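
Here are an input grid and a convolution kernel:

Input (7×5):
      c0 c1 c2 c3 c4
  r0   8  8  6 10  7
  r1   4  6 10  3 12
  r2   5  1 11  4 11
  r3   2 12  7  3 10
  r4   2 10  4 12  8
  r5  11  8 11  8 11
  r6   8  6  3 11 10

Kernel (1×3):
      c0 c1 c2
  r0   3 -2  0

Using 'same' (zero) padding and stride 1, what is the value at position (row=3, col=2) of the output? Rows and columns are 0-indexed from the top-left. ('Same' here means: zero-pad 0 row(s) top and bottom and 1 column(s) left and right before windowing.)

22

The receptive field on the zero-padded input at this output position is [12 7 3]. Elementwise product with the kernel and sum: 12·3 + 7·-2.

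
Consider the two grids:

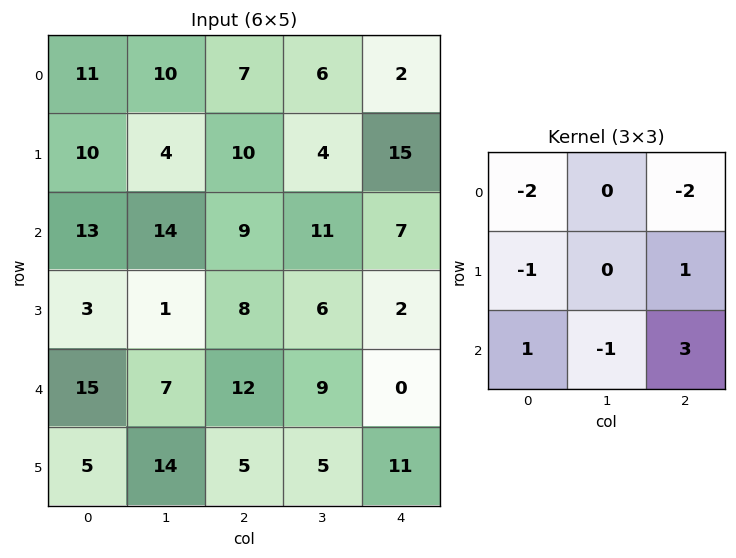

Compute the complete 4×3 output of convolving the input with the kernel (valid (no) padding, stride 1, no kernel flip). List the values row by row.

-10 6 6
-18 -8 -44
5 -23 -35
-19 12 1

Output[0,0]: The receptive field on the input at this output position is [11 10 7 / 10 4 10 / 13 14 9]. Elementwise product with the kernel and sum: 11·-2 + 7·-2 + 10·-1 + 10·1 + 13·1 + 14·-1 + 9·3.
Output[0,1]: The receptive field on the input at this output position is [10 7 6 / 4 10 4 / 14 9 11]. Elementwise product with the kernel and sum: 10·-2 + 6·-2 + 4·-1 + 4·1 + 14·1 + 9·-1 + 11·3.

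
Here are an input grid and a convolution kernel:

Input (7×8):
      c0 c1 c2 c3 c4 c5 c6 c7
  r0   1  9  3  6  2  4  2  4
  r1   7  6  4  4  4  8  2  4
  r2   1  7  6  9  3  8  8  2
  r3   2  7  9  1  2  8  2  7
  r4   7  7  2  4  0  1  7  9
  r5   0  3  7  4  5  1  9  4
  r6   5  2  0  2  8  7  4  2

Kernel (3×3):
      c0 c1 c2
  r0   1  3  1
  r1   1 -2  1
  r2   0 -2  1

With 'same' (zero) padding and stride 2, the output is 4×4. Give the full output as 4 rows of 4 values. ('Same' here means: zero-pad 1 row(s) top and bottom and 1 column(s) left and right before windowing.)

-1 5 6 4
35 9 39 15
9 32 11 3
-5 32 13 33

Output[0,0]: The receptive field on the zero-padded input at this output position is [0 0 0 / 0 1 9 / 0 7 6]. Elementwise product with the kernel and sum: 0·1 + 0·3 + 0·1 + 0·1 + 1·-2 + 9·1 + 7·-2 + 6·1.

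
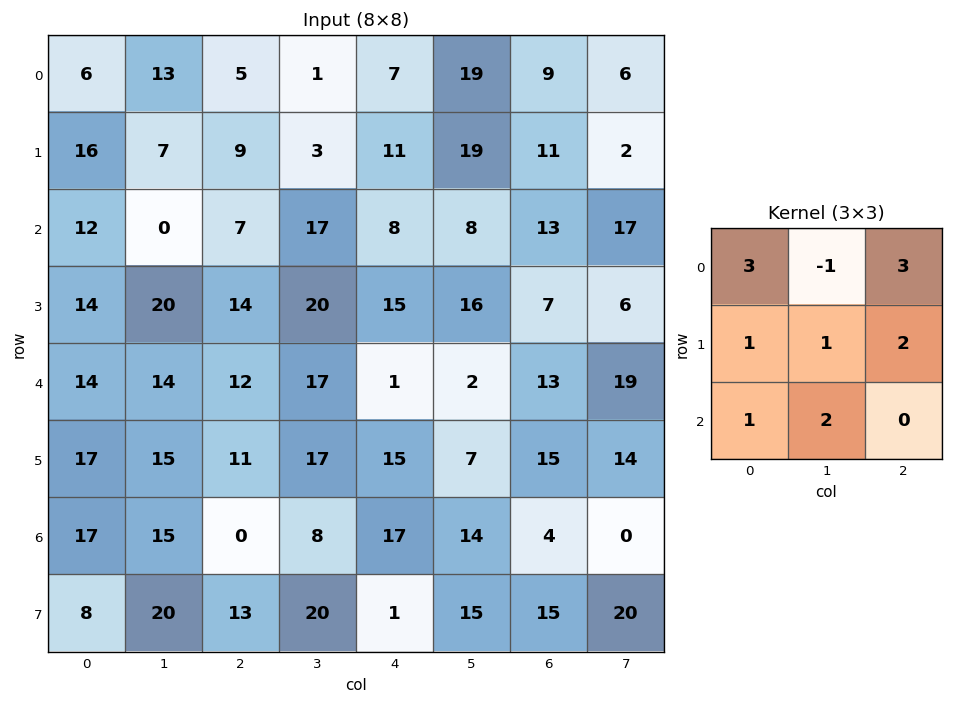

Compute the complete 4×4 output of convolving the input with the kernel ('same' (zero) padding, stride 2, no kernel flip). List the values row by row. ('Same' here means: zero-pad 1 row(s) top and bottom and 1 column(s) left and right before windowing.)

64 45 71 81
45 110 146 137
122 203 162 149
91 162 132 111

Output[0,0]: The receptive field on the zero-padded input at this output position is [0 0 0 / 0 6 13 / 0 16 7]. Elementwise product with the kernel and sum: 0·3 + 0·-1 + 0·3 + 0·1 + 6·1 + 13·2 + 0·1 + 16·2.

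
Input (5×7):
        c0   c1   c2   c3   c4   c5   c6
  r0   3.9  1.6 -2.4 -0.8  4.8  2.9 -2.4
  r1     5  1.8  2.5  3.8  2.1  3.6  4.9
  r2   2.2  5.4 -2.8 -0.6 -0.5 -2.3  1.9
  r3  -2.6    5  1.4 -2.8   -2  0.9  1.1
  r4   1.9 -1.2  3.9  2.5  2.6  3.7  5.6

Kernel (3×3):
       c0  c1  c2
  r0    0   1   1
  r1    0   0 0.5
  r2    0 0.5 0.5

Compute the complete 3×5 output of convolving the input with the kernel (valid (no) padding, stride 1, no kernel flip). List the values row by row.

1.75 -3 4.5 8.1 2.75
6.1 5.3 3.25 4 10.45
4.65 -1.6 0.45 0.8 4.8

Output[0,0]: The receptive field on the input at this output position is [3.9 1.6 -2.4 / 5 1.8 2.5 / 2.2 5.4 -2.8]. Elementwise product with the kernel and sum: 1.6·1 + -2.4·1 + 2.5·0.5 + 5.4·0.5 + -2.8·0.5.
Output[0,1]: The receptive field on the input at this output position is [1.6 -2.4 -0.8 / 1.8 2.5 3.8 / 5.4 -2.8 -0.6]. Elementwise product with the kernel and sum: -2.4·1 + -0.8·1 + 3.8·0.5 + -2.8·0.5 + -0.6·0.5.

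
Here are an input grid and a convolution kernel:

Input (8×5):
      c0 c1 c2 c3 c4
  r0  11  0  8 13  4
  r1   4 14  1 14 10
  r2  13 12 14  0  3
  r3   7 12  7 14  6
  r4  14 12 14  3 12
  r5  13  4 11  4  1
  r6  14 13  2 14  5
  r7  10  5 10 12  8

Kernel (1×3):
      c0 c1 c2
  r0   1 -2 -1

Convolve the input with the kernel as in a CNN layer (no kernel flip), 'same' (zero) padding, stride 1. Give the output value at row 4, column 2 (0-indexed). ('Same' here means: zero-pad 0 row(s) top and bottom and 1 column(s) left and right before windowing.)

-19

The receptive field on the zero-padded input at this output position is [12 14 3]. Elementwise product with the kernel and sum: 12·1 + 14·-2 + 3·-1.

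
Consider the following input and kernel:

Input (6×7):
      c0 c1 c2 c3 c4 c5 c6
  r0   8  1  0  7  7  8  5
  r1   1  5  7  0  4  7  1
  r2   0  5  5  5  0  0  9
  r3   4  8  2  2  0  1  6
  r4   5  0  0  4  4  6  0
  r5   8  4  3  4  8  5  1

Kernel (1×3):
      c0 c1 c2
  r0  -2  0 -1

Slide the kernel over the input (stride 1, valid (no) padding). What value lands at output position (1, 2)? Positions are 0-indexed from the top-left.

-18

The receptive field on the input at this output position is [7 0 4]. Elementwise product with the kernel and sum: 7·-2 + 4·-1.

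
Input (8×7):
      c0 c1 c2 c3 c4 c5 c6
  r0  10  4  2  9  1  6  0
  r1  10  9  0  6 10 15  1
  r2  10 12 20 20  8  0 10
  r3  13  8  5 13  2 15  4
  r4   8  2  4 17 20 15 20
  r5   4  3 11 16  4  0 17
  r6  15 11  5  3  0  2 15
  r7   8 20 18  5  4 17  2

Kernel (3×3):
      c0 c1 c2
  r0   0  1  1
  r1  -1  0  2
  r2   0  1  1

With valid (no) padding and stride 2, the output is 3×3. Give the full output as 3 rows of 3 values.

28 58 8
35 64 51
40 37 82

Output[0,0]: The receptive field on the input at this output position is [10 4 2 / 10 9 0 / 10 12 20]. Elementwise product with the kernel and sum: 4·1 + 2·1 + 10·-1 + 0·2 + 12·1 + 20·1.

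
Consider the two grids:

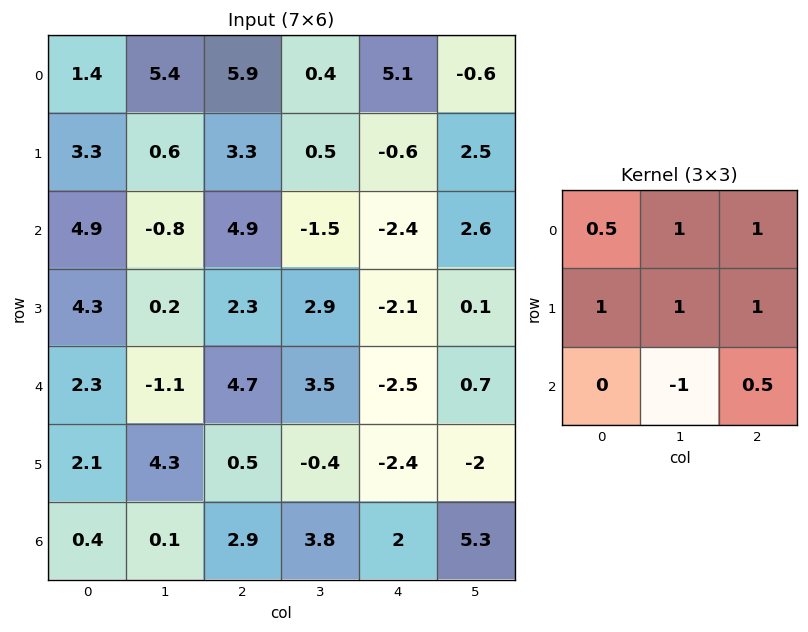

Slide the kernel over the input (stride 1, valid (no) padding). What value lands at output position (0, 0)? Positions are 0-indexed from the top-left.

22.45

The receptive field on the input at this output position is [1.4 5.4 5.9 / 3.3 0.6 3.3 / 4.9 -0.8 4.9]. Elementwise product with the kernel and sum: 1.4·0.5 + 5.4·1 + 5.9·1 + 3.3·1 + 0.6·1 + 3.3·1 + -0.8·-1 + 4.9·0.5.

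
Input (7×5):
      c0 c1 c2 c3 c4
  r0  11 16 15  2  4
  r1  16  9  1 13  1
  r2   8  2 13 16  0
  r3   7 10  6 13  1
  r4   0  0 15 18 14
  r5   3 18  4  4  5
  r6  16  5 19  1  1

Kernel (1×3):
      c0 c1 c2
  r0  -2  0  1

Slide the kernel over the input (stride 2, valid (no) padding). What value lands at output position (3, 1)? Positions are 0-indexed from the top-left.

The receptive field on the input at this output position is [19 1 1]. Elementwise product with the kernel and sum: 19·-2 + 1·1.

-37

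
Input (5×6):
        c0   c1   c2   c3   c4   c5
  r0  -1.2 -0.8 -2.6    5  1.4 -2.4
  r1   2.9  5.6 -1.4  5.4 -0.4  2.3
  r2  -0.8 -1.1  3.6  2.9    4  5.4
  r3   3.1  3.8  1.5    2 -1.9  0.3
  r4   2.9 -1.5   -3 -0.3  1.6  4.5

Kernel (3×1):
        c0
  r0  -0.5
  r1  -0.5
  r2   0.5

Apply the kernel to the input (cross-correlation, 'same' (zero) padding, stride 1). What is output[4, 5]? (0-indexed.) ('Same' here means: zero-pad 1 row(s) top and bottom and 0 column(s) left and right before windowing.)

-2.4

The receptive field on the zero-padded input at this output position is [0.3 / 4.5 / 0]. Elementwise product with the kernel and sum: 0.3·-0.5 + 4.5·-0.5 + 0·0.5.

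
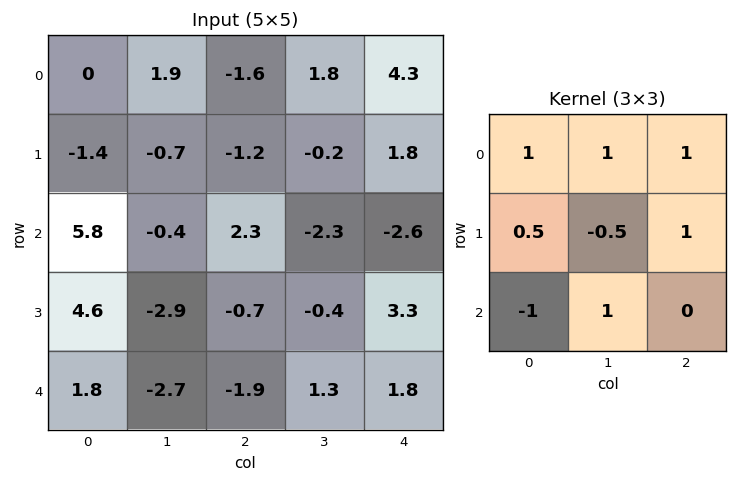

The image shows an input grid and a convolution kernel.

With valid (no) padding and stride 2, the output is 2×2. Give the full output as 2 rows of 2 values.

Output[0,0]: The receptive field on the input at this output position is [0 1.9 -1.6 / -1.4 -0.7 -1.2 / 5.8 -0.4 2.3]. Elementwise product with the kernel and sum: 0·1 + 1.9·1 + -1.6·1 + -1.4·0.5 + -0.7·-0.5 + -1.2·1 + 5.8·-1 + -0.4·1.
Output[0,1]: The receptive field on the input at this output position is [-1.6 1.8 4.3 / -1.2 -0.2 1.8 / 2.3 -2.3 -2.6]. Elementwise product with the kernel and sum: -1.6·1 + 1.8·1 + 4.3·1 + -1.2·0.5 + -0.2·-0.5 + 1.8·1 + 2.3·-1 + -2.3·1.

-7.45 1.2
6.25 3.75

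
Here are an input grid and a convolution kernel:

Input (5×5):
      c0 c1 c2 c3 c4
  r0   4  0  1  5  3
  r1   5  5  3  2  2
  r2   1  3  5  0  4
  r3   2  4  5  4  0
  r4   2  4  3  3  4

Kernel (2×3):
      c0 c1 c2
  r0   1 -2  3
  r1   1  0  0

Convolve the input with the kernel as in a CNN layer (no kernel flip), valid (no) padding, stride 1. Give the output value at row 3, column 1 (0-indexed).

10

The receptive field on the input at this output position is [4 5 4 / 4 3 3]. Elementwise product with the kernel and sum: 4·1 + 5·-2 + 4·3 + 4·1.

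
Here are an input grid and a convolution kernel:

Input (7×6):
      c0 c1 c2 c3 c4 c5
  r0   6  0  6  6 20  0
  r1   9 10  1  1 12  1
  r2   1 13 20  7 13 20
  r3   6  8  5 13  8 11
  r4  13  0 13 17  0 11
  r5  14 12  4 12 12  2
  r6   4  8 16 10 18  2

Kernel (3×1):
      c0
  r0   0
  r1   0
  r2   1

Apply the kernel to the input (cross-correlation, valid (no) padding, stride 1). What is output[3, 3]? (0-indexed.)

The receptive field on the input at this output position is [13 / 17 / 12]. Elementwise product with the kernel and sum: 12·1.

12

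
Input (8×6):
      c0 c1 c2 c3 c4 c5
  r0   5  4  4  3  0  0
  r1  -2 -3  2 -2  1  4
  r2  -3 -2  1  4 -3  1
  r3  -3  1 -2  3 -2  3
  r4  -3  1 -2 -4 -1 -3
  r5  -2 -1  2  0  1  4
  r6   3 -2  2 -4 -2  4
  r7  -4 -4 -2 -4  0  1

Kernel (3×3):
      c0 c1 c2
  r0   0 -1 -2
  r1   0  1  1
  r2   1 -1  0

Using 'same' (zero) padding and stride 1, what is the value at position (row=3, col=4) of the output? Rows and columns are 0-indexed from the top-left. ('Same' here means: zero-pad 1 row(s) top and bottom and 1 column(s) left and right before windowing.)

-1

The receptive field on the zero-padded input at this output position is [4 -3 1 / 3 -2 3 / -4 -1 -3]. Elementwise product with the kernel and sum: -3·-1 + 1·-2 + -2·1 + 3·1 + -4·1 + -1·-1.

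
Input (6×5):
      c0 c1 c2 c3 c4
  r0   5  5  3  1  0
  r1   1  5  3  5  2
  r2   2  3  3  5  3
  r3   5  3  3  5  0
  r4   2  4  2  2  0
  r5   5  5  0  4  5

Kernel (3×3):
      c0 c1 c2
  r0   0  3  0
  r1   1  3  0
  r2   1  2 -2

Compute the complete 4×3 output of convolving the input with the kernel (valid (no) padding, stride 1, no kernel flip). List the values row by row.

33 22 28
31 20 46
29 25 39
38 16 21

Output[0,0]: The receptive field on the input at this output position is [5 5 3 / 1 5 3 / 2 3 3]. Elementwise product with the kernel and sum: 5·3 + 1·1 + 5·3 + 2·1 + 3·2 + 3·-2.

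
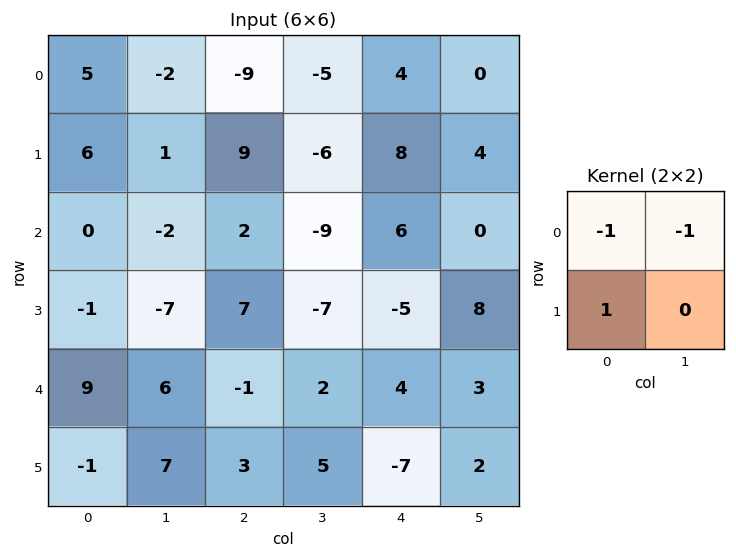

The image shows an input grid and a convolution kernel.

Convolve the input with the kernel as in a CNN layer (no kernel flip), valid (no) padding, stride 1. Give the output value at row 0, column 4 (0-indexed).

4

The receptive field on the input at this output position is [4 0 / 8 4]. Elementwise product with the kernel and sum: 4·-1 + 0·-1 + 8·1.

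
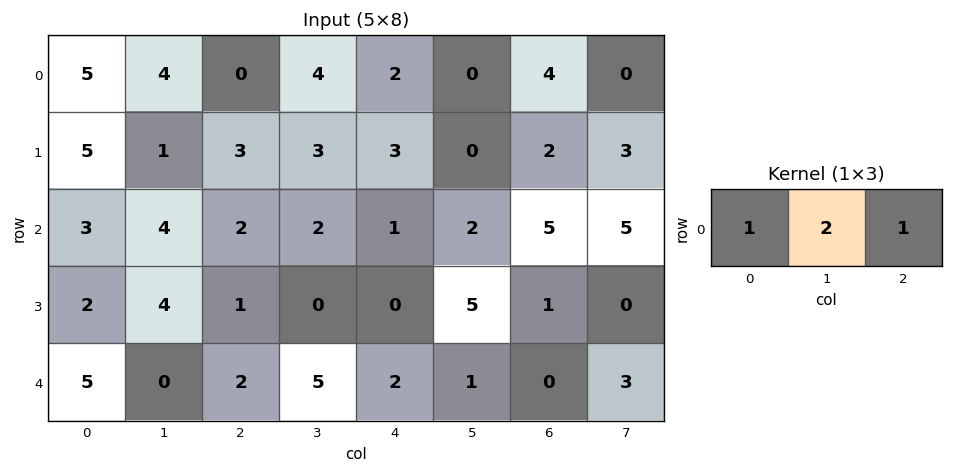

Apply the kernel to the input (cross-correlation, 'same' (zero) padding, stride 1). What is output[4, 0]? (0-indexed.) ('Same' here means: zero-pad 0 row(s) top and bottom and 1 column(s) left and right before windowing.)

10

The receptive field on the zero-padded input at this output position is [0 5 0]. Elementwise product with the kernel and sum: 0·1 + 5·2 + 0·1.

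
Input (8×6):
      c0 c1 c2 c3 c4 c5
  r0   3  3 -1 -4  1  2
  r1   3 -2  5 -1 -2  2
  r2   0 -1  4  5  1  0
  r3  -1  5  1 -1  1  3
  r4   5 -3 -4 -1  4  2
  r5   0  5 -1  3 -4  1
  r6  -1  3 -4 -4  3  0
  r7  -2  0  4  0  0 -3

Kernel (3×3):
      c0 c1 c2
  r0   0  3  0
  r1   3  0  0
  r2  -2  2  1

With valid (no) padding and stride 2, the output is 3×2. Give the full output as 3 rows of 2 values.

Output[0,0]: The receptive field on the input at this output position is [3 3 -1 / 3 -2 5 / 0 -1 4]. Elementwise product with the kernel and sum: 3·3 + 3·3 + 0·-2 + -1·2 + 4·1.
Output[0,1]: The receptive field on the input at this output position is [-1 -4 1 / 5 -1 -2 / 4 5 1]. Elementwise product with the kernel and sum: -4·3 + 5·3 + 4·-2 + 5·2 + 1·1.

20 6
-26 28
-5 -3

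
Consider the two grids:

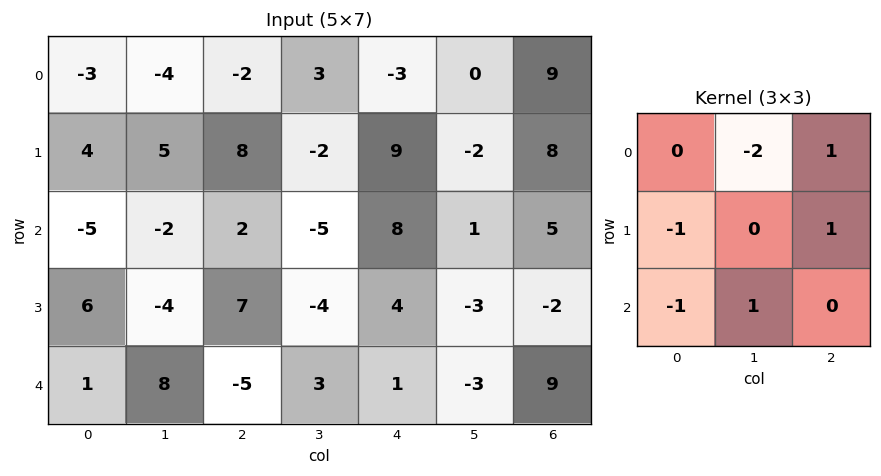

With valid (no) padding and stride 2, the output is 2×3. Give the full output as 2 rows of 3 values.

13 -15 1
14 23 -7

Output[0,0]: The receptive field on the input at this output position is [-3 -4 -2 / 4 5 8 / -5 -2 2]. Elementwise product with the kernel and sum: -4·-2 + -2·1 + 4·-1 + 8·1 + -5·-1 + -2·1.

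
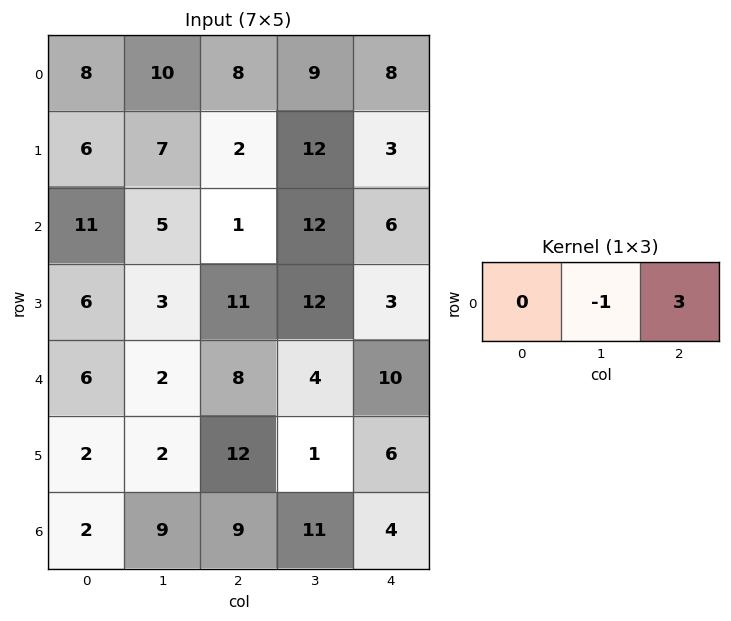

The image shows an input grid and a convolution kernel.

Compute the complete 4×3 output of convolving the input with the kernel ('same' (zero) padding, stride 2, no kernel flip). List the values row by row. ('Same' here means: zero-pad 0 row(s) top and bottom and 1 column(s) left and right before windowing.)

Output[0,0]: The receptive field on the zero-padded input at this output position is [0 8 10]. Elementwise product with the kernel and sum: 8·-1 + 10·3.
Output[0,1]: The receptive field on the zero-padded input at this output position is [10 8 9]. Elementwise product with the kernel and sum: 8·-1 + 9·3.

22 19 -8
4 35 -6
0 4 -10
25 24 -4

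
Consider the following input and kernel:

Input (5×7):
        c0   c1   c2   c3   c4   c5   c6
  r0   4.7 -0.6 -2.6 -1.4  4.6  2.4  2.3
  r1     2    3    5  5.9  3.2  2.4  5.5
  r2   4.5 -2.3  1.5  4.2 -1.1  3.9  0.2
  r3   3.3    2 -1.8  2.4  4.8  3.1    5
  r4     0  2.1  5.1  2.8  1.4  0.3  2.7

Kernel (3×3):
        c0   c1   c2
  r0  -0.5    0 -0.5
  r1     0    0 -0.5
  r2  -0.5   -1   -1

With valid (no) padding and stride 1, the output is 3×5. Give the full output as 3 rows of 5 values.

Output[0,0]: The receptive field on the input at this output position is [4.7 -0.6 -2.6 / 2 3 5 / 4.5 -2.3 1.5]. Elementwise product with the kernel and sum: 4.7·-0.5 + -2.6·-0.5 + 5·-0.5 + 4.5·-0.5 + -2.3·-1 + 1.5·-1.

-5 -6.5 -6.45 -6.6 -9.75
-6.1 -8.15 -9.85 -15.2 -14.95
-9.3 -11.1 -9.35 -8.7 -5.75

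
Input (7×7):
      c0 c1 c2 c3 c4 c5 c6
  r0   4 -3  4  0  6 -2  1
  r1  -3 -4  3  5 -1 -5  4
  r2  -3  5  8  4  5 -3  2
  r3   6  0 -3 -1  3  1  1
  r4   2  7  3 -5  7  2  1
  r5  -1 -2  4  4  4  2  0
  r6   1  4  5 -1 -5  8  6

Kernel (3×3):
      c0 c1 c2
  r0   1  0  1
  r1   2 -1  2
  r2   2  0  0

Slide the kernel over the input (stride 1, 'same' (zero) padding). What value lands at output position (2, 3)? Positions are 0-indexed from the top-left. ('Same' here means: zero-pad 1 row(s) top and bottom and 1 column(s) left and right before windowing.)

The receptive field on the zero-padded input at this output position is [3 5 -1 / 8 4 5 / -3 -1 3]. Elementwise product with the kernel and sum: 3·1 + -1·1 + 8·2 + 4·-1 + 5·2 + -3·2.

18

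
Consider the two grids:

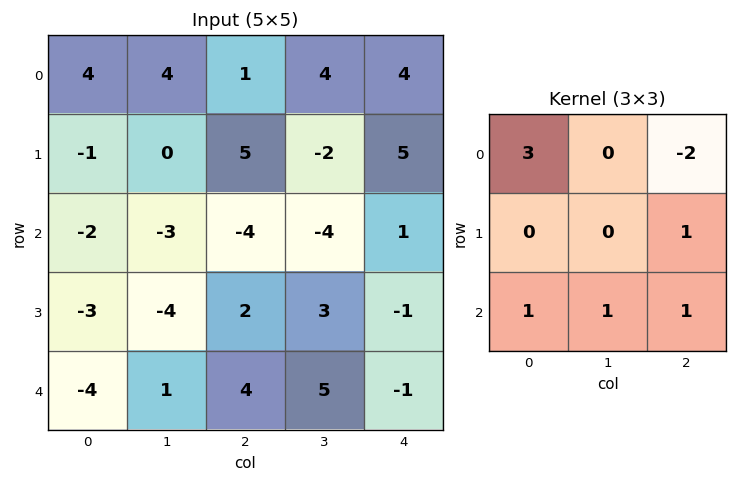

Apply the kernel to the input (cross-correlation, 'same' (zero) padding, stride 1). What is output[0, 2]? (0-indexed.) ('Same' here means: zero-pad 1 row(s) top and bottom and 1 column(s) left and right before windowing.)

The receptive field on the zero-padded input at this output position is [0 0 0 / 4 1 4 / 0 5 -2]. Elementwise product with the kernel and sum: 0·3 + 0·-2 + 4·1 + 0·1 + 5·1 + -2·1.

7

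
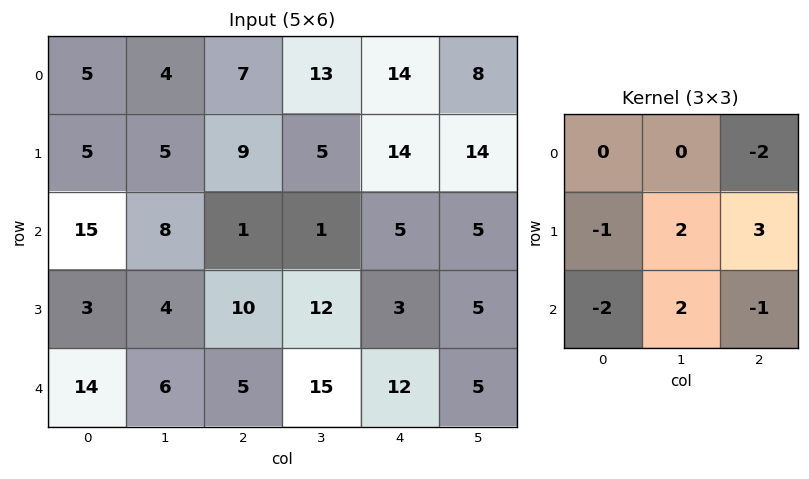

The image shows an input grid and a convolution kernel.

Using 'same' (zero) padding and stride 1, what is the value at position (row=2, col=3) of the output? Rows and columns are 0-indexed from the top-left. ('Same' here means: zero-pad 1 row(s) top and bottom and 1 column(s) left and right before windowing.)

The receptive field on the zero-padded input at this output position is [9 5 14 / 1 1 5 / 10 12 3]. Elementwise product with the kernel and sum: 14·-2 + 1·-1 + 1·2 + 5·3 + 10·-2 + 12·2 + 3·-1.

-11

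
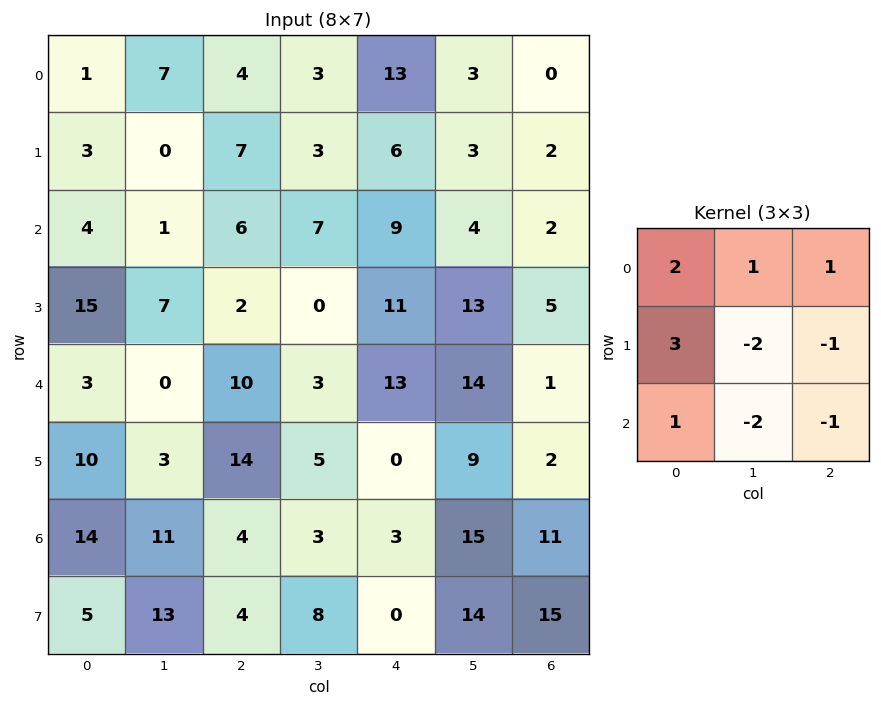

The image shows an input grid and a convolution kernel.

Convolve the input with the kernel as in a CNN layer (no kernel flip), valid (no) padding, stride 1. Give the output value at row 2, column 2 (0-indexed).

The receptive field on the input at this output position is [6 7 9 / 2 0 11 / 10 3 13]. Elementwise product with the kernel and sum: 6·2 + 7·1 + 9·1 + 2·3 + 0·-2 + 11·-1 + 10·1 + 3·-2 + 13·-1.

14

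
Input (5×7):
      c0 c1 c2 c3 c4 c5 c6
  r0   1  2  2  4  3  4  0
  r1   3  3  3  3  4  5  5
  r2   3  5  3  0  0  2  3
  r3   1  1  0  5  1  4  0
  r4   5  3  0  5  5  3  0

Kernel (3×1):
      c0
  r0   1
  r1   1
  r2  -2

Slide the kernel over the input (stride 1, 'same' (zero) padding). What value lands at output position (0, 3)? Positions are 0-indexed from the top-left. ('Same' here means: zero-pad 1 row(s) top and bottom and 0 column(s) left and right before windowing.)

The receptive field on the zero-padded input at this output position is [0 / 4 / 3]. Elementwise product with the kernel and sum: 0·1 + 4·1 + 3·-2.

-2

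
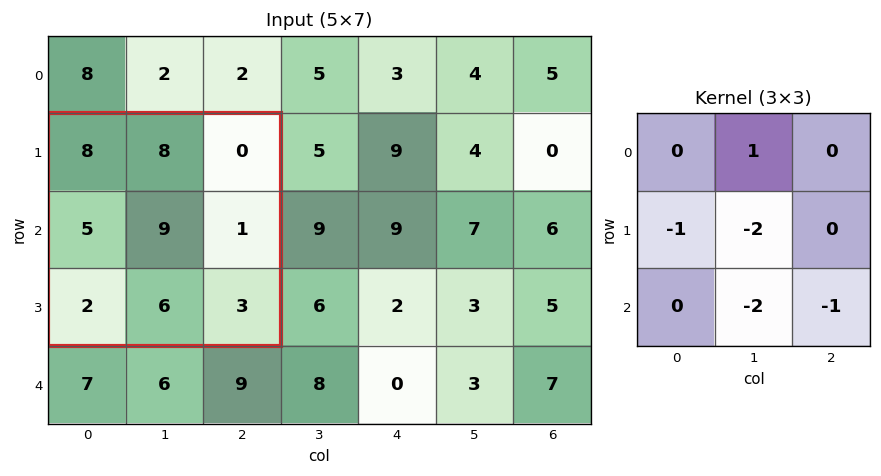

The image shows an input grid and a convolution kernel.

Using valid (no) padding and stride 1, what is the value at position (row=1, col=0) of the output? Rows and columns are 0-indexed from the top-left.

The receptive field on the input at this output position is [8 8 0 / 5 9 1 / 2 6 3]. Elementwise product with the kernel and sum: 8·1 + 5·-1 + 9·-2 + 6·-2 + 3·-1.

-30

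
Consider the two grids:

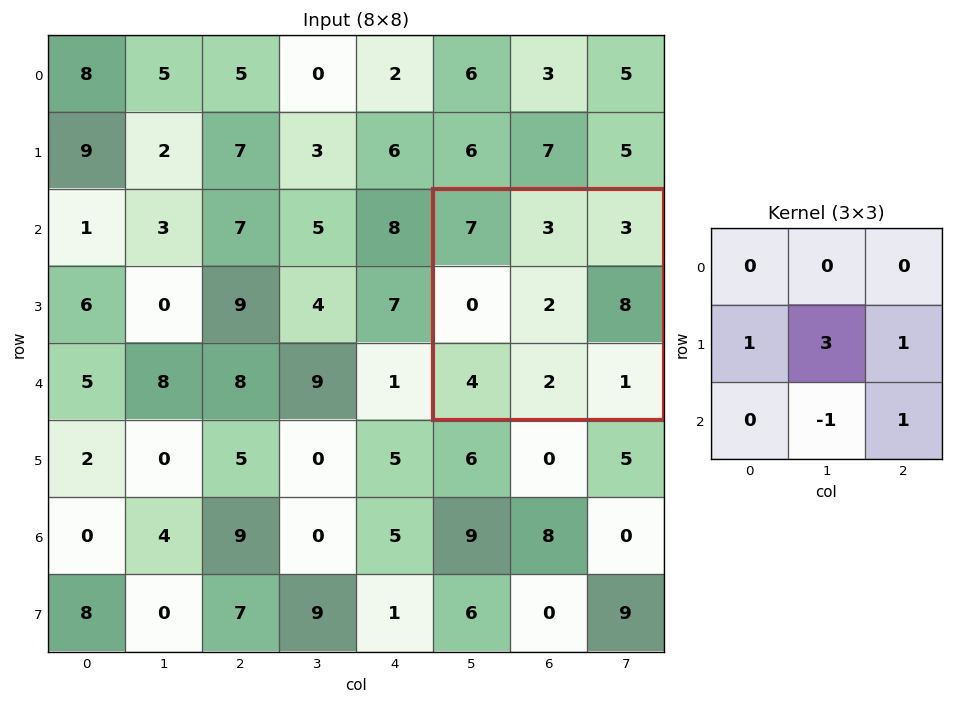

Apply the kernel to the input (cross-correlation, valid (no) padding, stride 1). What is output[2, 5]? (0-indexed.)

13

The receptive field on the input at this output position is [7 3 3 / 0 2 8 / 4 2 1]. Elementwise product with the kernel and sum: 0·1 + 2·3 + 8·1 + 2·-1 + 1·1.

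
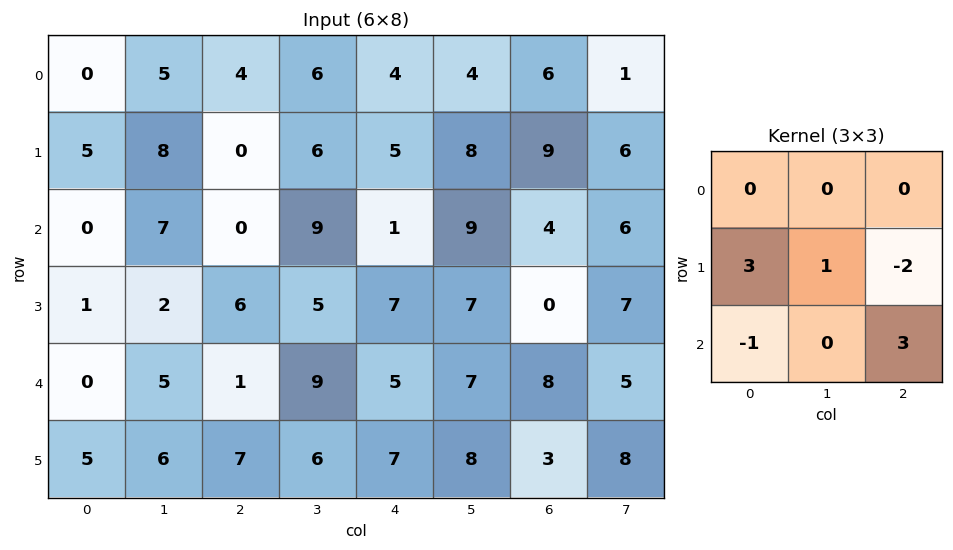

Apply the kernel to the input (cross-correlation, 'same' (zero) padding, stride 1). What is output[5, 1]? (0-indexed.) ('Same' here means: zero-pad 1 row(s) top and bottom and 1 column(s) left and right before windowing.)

7

The receptive field on the zero-padded input at this output position is [0 5 1 / 5 6 7 / 0 0 0]. Elementwise product with the kernel and sum: 5·3 + 6·1 + 7·-2 + 0·-1 + 0·3.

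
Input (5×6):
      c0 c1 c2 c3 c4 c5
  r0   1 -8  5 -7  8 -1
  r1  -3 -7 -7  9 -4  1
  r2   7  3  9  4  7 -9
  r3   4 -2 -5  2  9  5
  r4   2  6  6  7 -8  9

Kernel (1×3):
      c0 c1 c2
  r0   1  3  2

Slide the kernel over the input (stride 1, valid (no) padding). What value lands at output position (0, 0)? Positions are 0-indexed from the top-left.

-13

The receptive field on the input at this output position is [1 -8 5]. Elementwise product with the kernel and sum: 1·1 + -8·3 + 5·2.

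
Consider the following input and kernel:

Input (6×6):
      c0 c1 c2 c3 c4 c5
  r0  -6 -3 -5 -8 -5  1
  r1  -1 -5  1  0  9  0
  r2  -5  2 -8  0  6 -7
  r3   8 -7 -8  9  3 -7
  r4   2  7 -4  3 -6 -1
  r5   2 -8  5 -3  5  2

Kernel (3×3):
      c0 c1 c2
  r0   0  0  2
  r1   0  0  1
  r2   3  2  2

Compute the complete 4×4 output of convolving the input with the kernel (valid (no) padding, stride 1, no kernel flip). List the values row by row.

-36 -26 -13 0
-12 -19 24 12
-12 28 -3 -26
-20 1 19 -10

Output[0,0]: The receptive field on the input at this output position is [-6 -3 -5 / -1 -5 1 / -5 2 -8]. Elementwise product with the kernel and sum: -5·2 + 1·1 + -5·3 + 2·2 + -8·2.
Output[0,1]: The receptive field on the input at this output position is [-3 -5 -8 / -5 1 0 / 2 -8 0]. Elementwise product with the kernel and sum: -8·2 + 0·1 + 2·3 + -8·2 + 0·2.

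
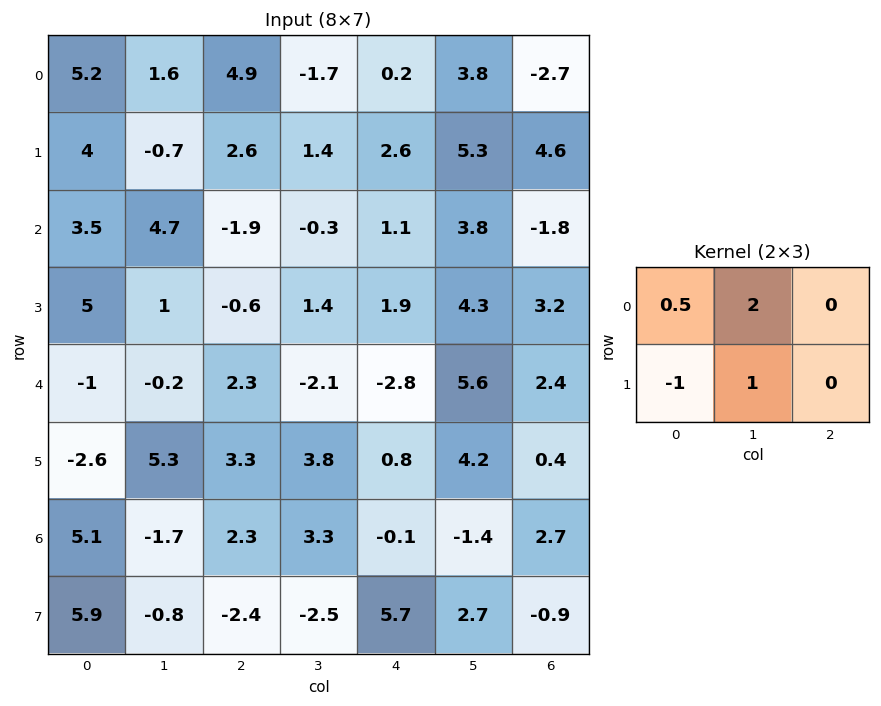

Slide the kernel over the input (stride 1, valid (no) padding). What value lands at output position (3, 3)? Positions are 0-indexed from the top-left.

The receptive field on the input at this output position is [1.4 1.9 4.3 / -2.1 -2.8 5.6]. Elementwise product with the kernel and sum: 1.4·0.5 + 1.9·2 + -2.1·-1 + -2.8·1.

3.8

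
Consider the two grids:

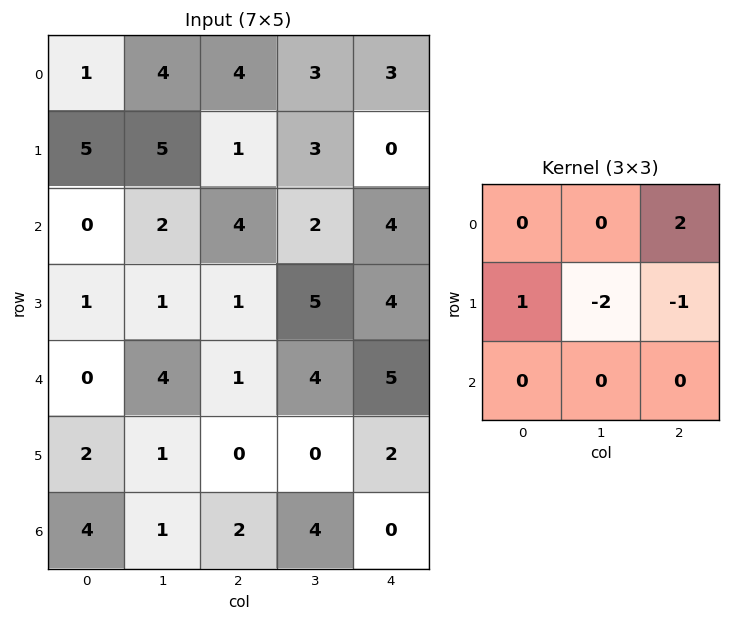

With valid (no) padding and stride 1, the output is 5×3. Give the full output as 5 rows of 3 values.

2 6 1
-6 -2 -4
6 -2 -5
-7 8 -4
2 9 8

Output[0,0]: The receptive field on the input at this output position is [1 4 4 / 5 5 1 / 0 2 4]. Elementwise product with the kernel and sum: 4·2 + 5·1 + 5·-2 + 1·-1.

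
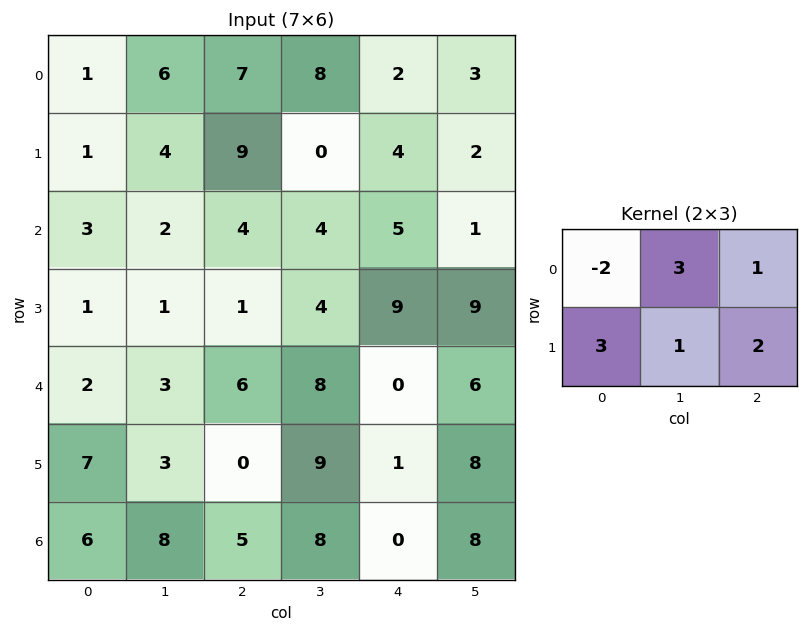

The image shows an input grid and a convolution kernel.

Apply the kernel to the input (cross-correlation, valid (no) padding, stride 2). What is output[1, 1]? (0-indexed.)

The receptive field on the input at this output position is [4 4 5 / 1 4 9]. Elementwise product with the kernel and sum: 4·-2 + 4·3 + 5·1 + 1·3 + 4·1 + 9·2.

34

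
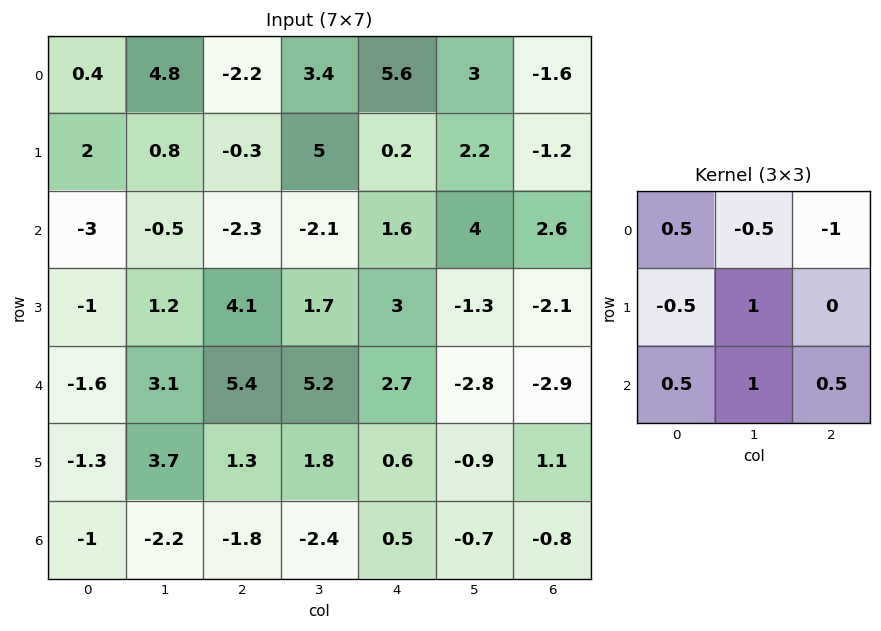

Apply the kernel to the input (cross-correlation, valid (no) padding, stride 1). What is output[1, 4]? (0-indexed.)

The receptive field on the input at this output position is [0.2 2.2 -1.2 / 1.6 4 2.6 / 3 -1.3 -2.1]. Elementwise product with the kernel and sum: 0.2·0.5 + 2.2·-0.5 + -1.2·-1 + 1.6·-0.5 + 4·1 + 3·0.5 + -1.3·1 + -2.1·0.5.

2.55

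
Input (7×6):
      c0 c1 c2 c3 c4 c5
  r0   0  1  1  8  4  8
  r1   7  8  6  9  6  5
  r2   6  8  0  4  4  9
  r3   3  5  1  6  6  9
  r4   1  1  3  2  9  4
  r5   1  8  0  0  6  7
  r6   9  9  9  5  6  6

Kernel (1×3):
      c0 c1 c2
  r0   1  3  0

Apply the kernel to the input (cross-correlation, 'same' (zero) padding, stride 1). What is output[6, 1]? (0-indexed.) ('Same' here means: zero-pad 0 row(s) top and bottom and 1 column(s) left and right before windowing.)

36

The receptive field on the zero-padded input at this output position is [9 9 9]. Elementwise product with the kernel and sum: 9·1 + 9·3.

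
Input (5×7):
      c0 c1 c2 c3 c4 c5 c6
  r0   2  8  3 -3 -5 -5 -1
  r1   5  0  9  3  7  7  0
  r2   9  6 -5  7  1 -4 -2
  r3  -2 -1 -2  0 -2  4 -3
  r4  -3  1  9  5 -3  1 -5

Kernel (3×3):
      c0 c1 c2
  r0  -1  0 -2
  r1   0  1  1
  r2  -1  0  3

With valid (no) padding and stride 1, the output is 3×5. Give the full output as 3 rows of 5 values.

-23 25 25 8 7
-26 -3 -19 -8 -20
28 -8 -17 1 -8

Output[0,0]: The receptive field on the input at this output position is [2 8 3 / 5 0 9 / 9 6 -5]. Elementwise product with the kernel and sum: 2·-1 + 3·-2 + 0·1 + 9·1 + 9·-1 + -5·3.
Output[0,1]: The receptive field on the input at this output position is [8 3 -3 / 0 9 3 / 6 -5 7]. Elementwise product with the kernel and sum: 8·-1 + -3·-2 + 9·1 + 3·1 + 6·-1 + 7·3.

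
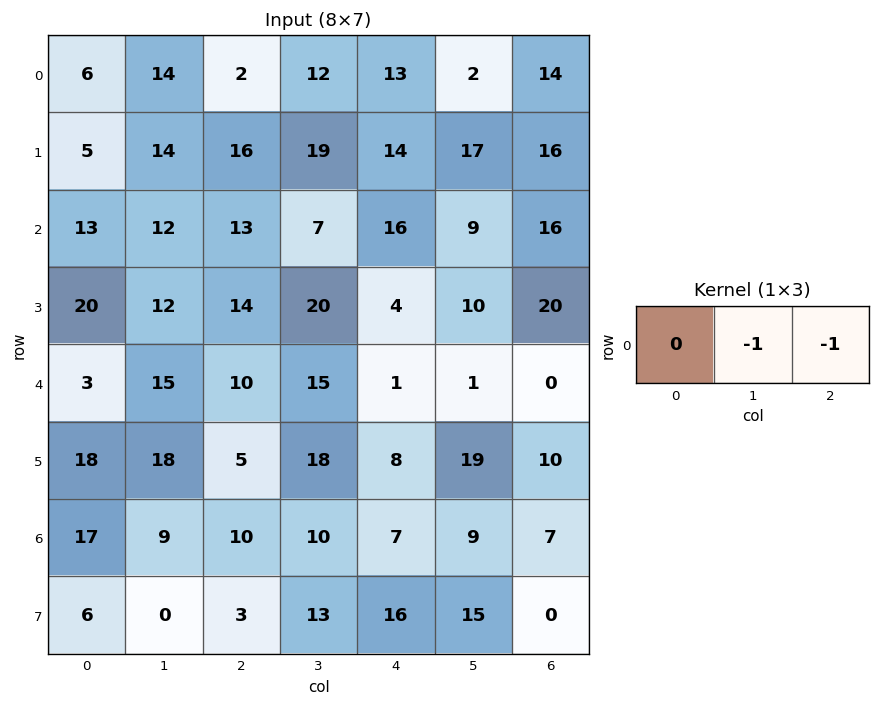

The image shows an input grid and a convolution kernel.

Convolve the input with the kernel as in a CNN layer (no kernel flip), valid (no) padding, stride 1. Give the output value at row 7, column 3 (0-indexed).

-31

The receptive field on the input at this output position is [13 16 15]. Elementwise product with the kernel and sum: 16·-1 + 15·-1.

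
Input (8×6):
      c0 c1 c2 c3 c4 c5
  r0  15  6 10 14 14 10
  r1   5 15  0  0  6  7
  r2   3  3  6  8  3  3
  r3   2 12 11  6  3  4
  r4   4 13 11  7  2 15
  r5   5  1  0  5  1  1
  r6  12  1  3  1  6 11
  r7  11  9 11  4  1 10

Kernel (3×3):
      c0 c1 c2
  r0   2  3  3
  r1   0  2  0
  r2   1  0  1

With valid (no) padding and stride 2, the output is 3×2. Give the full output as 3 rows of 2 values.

Output[0,0]: The receptive field on the input at this output position is [15 6 10 / 5 15 0 / 3 3 6]. Elementwise product with the kernel and sum: 15·2 + 6·3 + 10·3 + 15·2 + 3·1 + 6·1.
Output[0,1]: The receptive field on the input at this output position is [10 14 14 / 0 0 6 / 6 8 3]. Elementwise product with the kernel and sum: 10·2 + 14·3 + 14·3 + 0·2 + 6·1 + 3·1.

117 113
72 70
97 68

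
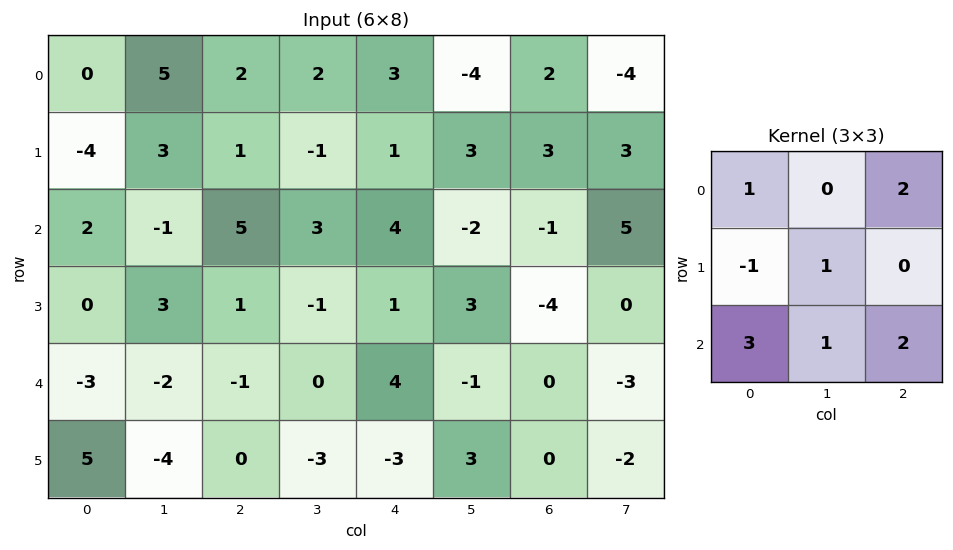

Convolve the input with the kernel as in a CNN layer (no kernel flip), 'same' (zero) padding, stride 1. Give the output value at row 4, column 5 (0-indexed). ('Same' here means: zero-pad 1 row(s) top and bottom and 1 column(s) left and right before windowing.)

The receptive field on the zero-padded input at this output position is [1 3 -4 / 4 -1 0 / -3 3 0]. Elementwise product with the kernel and sum: 1·1 + -4·2 + 4·-1 + -1·1 + -3·3 + 3·1 + 0·2.

-18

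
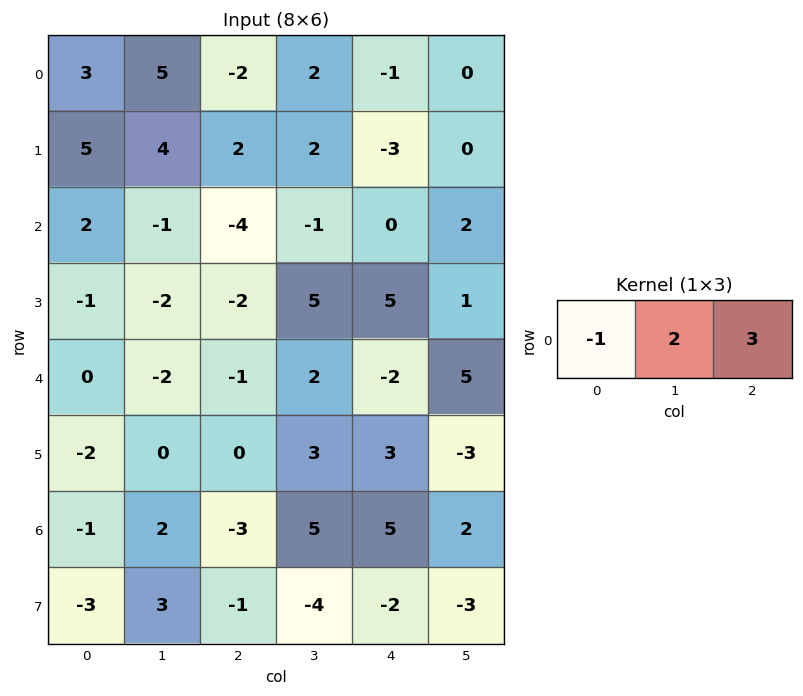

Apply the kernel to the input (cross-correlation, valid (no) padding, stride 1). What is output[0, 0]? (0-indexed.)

The receptive field on the input at this output position is [3 5 -2]. Elementwise product with the kernel and sum: 3·-1 + 5·2 + -2·3.

1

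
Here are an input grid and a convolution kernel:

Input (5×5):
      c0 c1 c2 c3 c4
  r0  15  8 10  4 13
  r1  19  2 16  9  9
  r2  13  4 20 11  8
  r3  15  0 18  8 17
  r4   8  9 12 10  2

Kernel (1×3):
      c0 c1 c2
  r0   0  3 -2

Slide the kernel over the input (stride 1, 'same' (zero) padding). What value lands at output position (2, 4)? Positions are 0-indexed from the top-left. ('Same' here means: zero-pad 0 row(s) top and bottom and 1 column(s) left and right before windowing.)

The receptive field on the zero-padded input at this output position is [11 8 0]. Elementwise product with the kernel and sum: 8·3 + 0·-2.

24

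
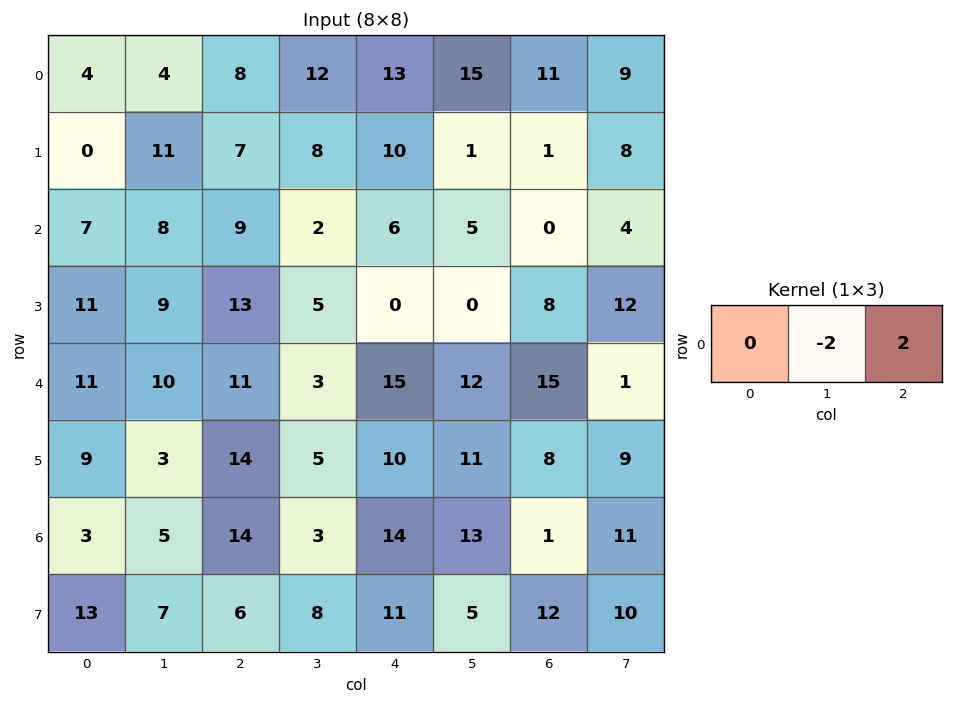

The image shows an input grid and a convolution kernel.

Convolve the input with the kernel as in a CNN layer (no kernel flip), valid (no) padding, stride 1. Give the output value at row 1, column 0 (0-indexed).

The receptive field on the input at this output position is [0 11 7]. Elementwise product with the kernel and sum: 11·-2 + 7·2.

-8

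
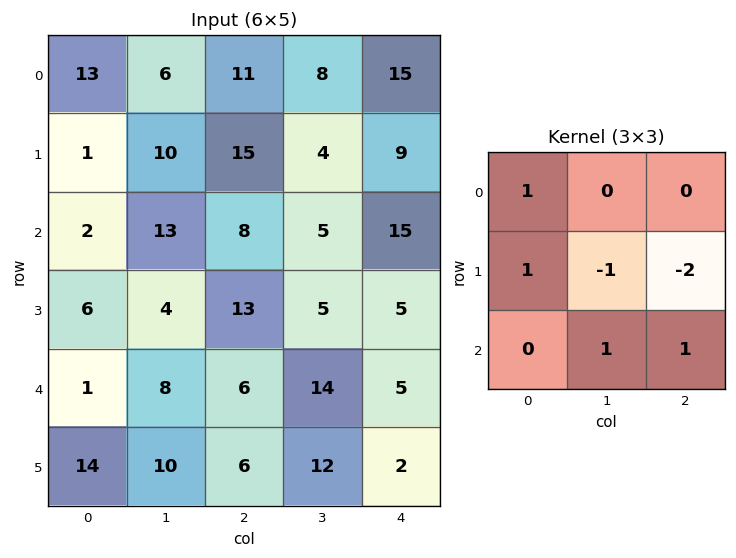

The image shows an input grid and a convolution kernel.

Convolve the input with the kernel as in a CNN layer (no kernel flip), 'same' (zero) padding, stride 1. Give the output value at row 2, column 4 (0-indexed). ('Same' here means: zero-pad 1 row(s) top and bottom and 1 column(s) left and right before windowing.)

-1

The receptive field on the zero-padded input at this output position is [4 9 0 / 5 15 0 / 5 5 0]. Elementwise product with the kernel and sum: 4·1 + 5·1 + 15·-1 + 0·-2 + 5·1 + 0·1.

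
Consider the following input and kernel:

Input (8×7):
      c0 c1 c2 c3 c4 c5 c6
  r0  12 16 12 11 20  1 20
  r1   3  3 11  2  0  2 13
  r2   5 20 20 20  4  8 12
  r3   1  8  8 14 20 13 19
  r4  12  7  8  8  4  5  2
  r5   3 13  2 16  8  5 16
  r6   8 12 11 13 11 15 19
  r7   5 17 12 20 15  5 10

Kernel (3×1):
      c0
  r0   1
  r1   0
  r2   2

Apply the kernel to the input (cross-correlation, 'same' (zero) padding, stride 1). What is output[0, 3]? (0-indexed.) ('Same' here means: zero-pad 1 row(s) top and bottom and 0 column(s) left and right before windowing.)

4

The receptive field on the zero-padded input at this output position is [0 / 11 / 2]. Elementwise product with the kernel and sum: 0·1 + 2·2.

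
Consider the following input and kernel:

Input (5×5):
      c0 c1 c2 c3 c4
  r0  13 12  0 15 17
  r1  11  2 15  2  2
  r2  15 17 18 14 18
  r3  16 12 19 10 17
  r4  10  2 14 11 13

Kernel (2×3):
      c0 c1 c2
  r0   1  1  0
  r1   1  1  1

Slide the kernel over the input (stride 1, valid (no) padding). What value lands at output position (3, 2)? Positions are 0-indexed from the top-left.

The receptive field on the input at this output position is [19 10 17 / 14 11 13]. Elementwise product with the kernel and sum: 19·1 + 10·1 + 14·1 + 11·1 + 13·1.

67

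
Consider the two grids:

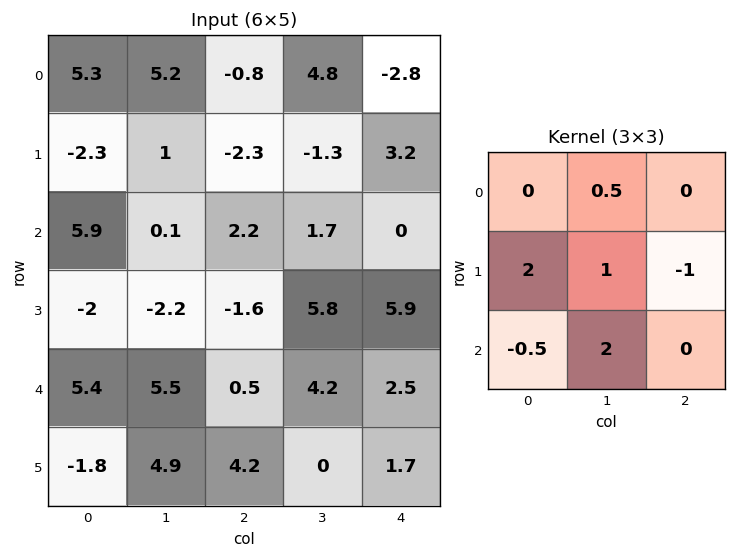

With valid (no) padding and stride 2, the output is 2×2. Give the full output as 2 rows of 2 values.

-1.45 -4.4
3.75 5.7

Output[0,0]: The receptive field on the input at this output position is [5.3 5.2 -0.8 / -2.3 1 -2.3 / 5.9 0.1 2.2]. Elementwise product with the kernel and sum: 5.2·0.5 + -2.3·2 + 1·1 + -2.3·-1 + 5.9·-0.5 + 0.1·2.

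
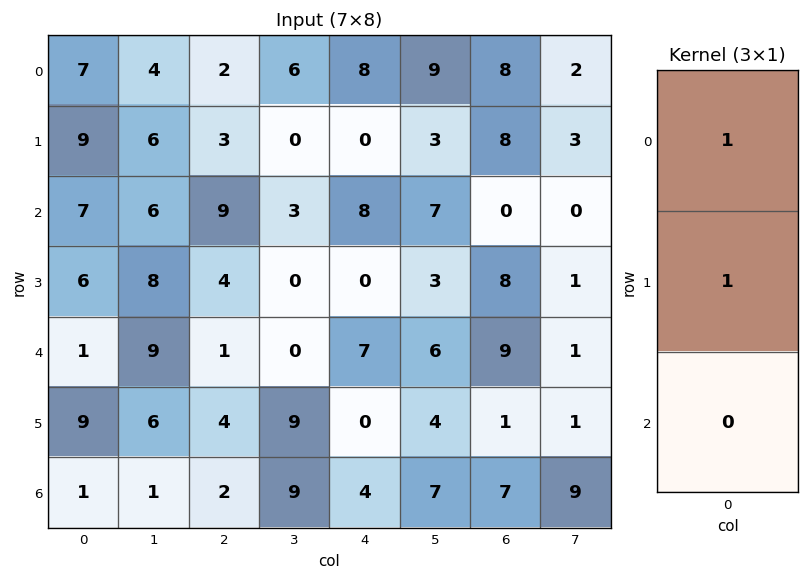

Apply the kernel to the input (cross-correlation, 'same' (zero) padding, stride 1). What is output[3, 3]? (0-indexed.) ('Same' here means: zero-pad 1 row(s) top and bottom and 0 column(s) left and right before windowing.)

The receptive field on the zero-padded input at this output position is [3 / 0 / 0]. Elementwise product with the kernel and sum: 3·1 + 0·1.

3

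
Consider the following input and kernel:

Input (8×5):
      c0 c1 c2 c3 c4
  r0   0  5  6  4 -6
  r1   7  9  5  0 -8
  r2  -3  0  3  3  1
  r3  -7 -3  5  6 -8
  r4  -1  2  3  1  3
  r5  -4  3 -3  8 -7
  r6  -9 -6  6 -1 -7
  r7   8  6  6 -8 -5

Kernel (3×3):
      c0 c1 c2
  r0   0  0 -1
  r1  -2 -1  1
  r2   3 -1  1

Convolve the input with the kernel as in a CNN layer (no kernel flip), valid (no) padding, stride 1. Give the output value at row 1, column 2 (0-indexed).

The receptive field on the input at this output position is [5 0 -8 / 3 3 1 / 5 6 -8]. Elementwise product with the kernel and sum: -8·-1 + 3·-2 + 3·-1 + 1·1 + 5·3 + 6·-1 + -8·1.

1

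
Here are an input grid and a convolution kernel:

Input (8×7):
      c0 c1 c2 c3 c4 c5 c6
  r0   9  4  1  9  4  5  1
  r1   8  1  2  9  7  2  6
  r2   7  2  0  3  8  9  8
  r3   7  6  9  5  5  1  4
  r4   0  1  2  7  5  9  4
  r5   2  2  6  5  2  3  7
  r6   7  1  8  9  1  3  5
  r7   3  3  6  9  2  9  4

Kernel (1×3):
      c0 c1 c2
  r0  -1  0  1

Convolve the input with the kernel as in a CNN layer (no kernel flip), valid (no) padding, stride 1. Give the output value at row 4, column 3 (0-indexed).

2

The receptive field on the input at this output position is [7 5 9]. Elementwise product with the kernel and sum: 7·-1 + 9·1.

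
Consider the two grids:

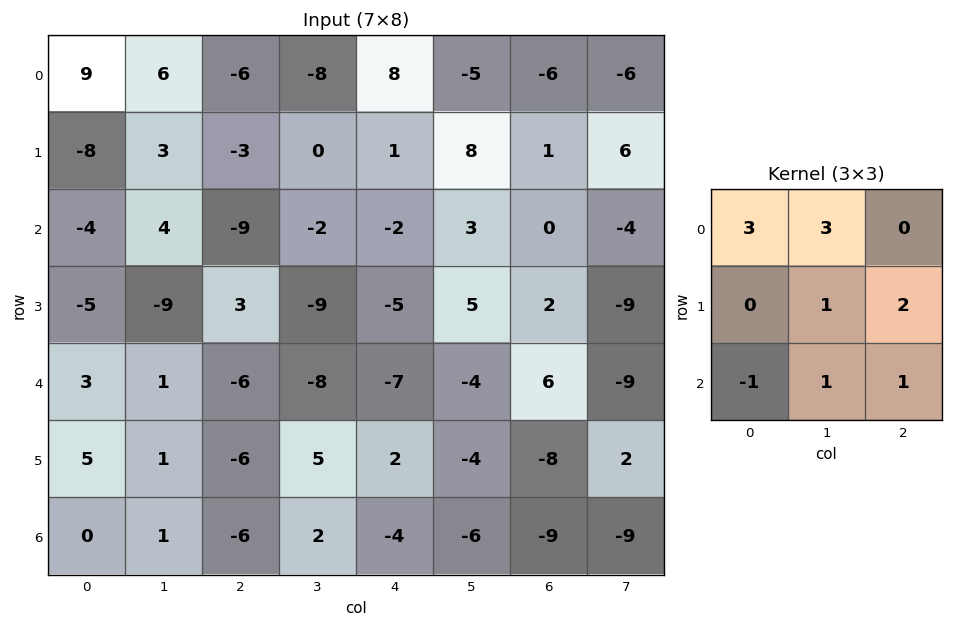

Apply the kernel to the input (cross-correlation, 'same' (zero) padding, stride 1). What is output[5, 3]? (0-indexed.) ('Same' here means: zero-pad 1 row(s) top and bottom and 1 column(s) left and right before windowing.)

The receptive field on the zero-padded input at this output position is [-6 -8 -7 / -6 5 2 / -6 2 -4]. Elementwise product with the kernel and sum: -6·3 + -8·3 + 5·1 + 2·2 + -6·-1 + 2·1 + -4·1.

-29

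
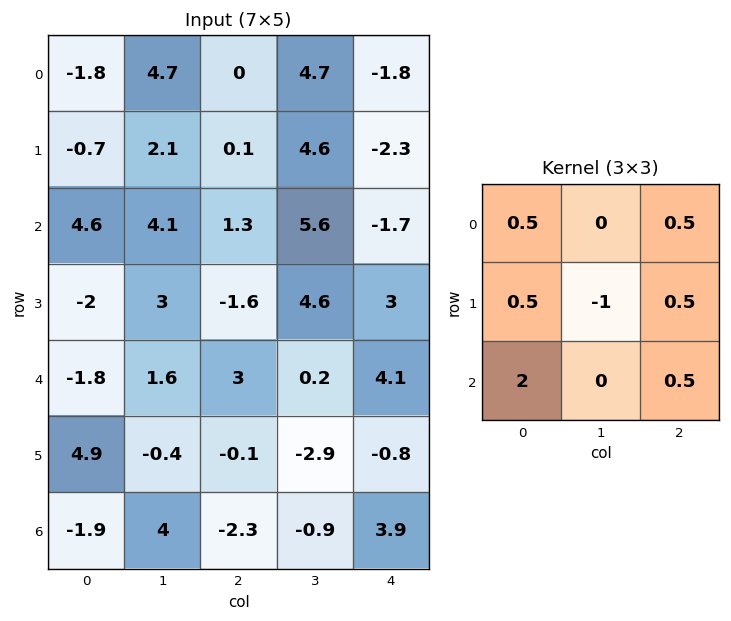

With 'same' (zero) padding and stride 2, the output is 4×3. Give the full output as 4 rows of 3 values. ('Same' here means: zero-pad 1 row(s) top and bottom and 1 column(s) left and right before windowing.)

5.2 11.2 13.35
0 15.2 16
3.9 -0.55 -7.5
3.7 2.2 -5.8

Output[0,0]: The receptive field on the zero-padded input at this output position is [0 0 0 / 0 -1.8 4.7 / 0 -0.7 2.1]. Elementwise product with the kernel and sum: 0·0.5 + 0·0.5 + 0·0.5 + -1.8·-1 + 4.7·0.5 + 0·2 + 2.1·0.5.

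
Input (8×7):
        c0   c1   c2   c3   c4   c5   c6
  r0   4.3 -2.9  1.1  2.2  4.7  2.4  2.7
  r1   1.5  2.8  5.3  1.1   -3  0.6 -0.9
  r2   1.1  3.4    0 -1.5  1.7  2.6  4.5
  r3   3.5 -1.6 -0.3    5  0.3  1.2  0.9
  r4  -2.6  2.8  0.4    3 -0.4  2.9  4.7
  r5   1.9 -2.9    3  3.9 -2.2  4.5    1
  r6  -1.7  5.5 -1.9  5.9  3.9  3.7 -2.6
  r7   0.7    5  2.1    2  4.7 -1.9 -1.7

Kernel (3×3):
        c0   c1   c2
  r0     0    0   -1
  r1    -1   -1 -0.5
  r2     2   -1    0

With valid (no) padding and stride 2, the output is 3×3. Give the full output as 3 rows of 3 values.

-9.25 -8.1 0.95
-9.75 -8.75 -10.15
-9.8 -15.1 -3.4

Output[0,0]: The receptive field on the input at this output position is [4.3 -2.9 1.1 / 1.5 2.8 5.3 / 1.1 3.4 0]. Elementwise product with the kernel and sum: 1.1·-1 + 1.5·-1 + 2.8·-1 + 5.3·-0.5 + 1.1·2 + 3.4·-1.
Output[0,1]: The receptive field on the input at this output position is [1.1 2.2 4.7 / 5.3 1.1 -3 / 0 -1.5 1.7]. Elementwise product with the kernel and sum: 4.7·-1 + 5.3·-1 + 1.1·-1 + -3·-0.5 + 0·2 + -1.5·-1.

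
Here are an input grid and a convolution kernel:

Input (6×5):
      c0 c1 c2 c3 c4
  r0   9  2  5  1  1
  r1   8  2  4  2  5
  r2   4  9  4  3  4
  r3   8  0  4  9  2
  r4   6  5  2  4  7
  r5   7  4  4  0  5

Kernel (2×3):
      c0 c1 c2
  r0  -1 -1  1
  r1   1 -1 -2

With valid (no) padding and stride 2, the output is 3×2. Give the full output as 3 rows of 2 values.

-8 -13
-9 -12
-14 -5

Output[0,0]: The receptive field on the input at this output position is [9 2 5 / 8 2 4]. Elementwise product with the kernel and sum: 9·-1 + 2·-1 + 5·1 + 8·1 + 2·-1 + 4·-2.
Output[0,1]: The receptive field on the input at this output position is [5 1 1 / 4 2 5]. Elementwise product with the kernel and sum: 5·-1 + 1·-1 + 1·1 + 4·1 + 2·-1 + 5·-2.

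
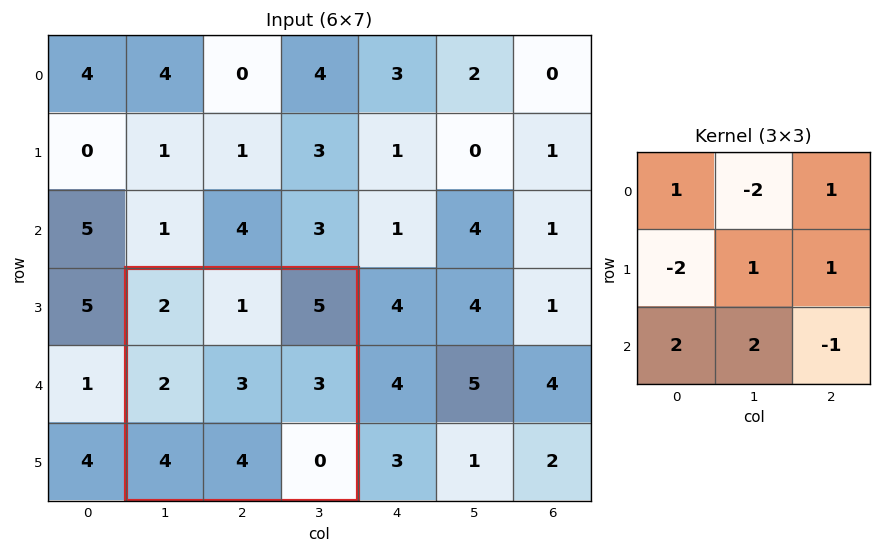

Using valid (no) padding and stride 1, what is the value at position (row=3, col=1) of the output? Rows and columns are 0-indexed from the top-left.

The receptive field on the input at this output position is [2 1 5 / 2 3 3 / 4 4 0]. Elementwise product with the kernel and sum: 2·1 + 1·-2 + 5·1 + 2·-2 + 3·1 + 3·1 + 4·2 + 4·2 + 0·-1.

23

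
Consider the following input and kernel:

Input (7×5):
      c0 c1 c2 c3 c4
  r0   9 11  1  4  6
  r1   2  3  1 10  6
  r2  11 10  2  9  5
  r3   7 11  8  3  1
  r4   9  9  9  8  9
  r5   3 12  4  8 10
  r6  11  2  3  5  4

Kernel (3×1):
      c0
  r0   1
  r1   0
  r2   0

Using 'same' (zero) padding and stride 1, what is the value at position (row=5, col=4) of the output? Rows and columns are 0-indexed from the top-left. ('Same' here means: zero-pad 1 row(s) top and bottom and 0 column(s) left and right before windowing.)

The receptive field on the zero-padded input at this output position is [9 / 10 / 4]. Elementwise product with the kernel and sum: 9·1.

9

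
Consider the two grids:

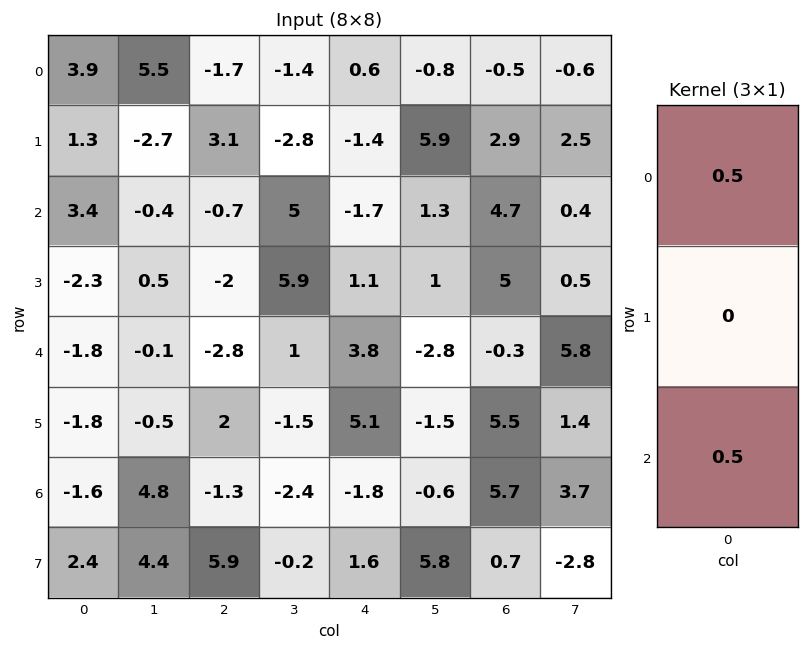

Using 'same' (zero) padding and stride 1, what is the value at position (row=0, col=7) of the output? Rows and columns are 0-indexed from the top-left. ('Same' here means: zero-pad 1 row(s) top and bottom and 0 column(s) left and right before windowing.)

1.25

The receptive field on the zero-padded input at this output position is [0 / -0.6 / 2.5]. Elementwise product with the kernel and sum: 0·0.5 + 2.5·0.5.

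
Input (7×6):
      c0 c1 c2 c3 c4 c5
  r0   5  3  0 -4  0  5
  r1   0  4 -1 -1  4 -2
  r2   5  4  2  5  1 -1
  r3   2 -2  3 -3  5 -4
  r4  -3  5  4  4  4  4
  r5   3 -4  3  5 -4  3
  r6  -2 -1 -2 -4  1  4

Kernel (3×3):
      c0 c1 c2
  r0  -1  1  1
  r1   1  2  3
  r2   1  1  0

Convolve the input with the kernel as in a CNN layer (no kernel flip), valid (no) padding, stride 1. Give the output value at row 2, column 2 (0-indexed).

24

The receptive field on the input at this output position is [2 5 1 / 3 -3 5 / 4 4 4]. Elementwise product with the kernel and sum: 2·-1 + 5·1 + 1·1 + 3·1 + -3·2 + 5·3 + 4·1 + 4·1.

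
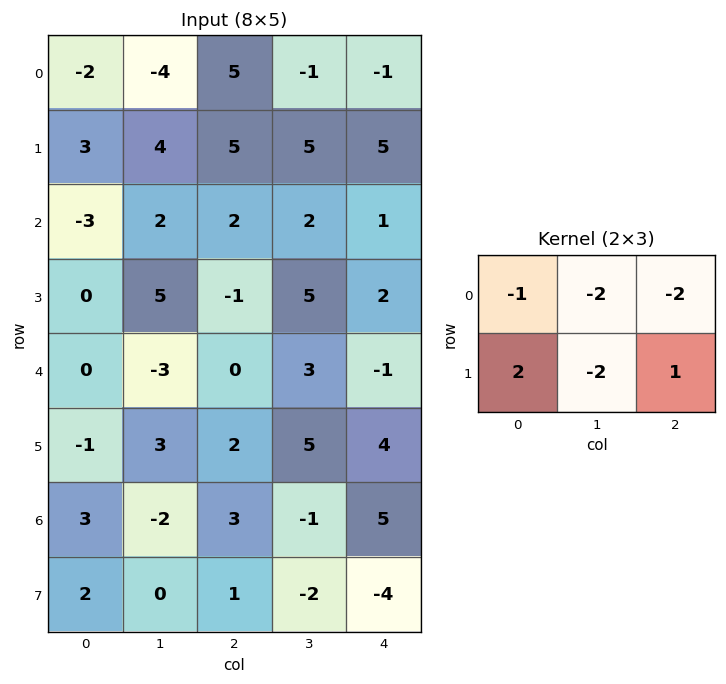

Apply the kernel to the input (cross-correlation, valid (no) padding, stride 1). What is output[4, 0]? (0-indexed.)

0

The receptive field on the input at this output position is [0 -3 0 / -1 3 2]. Elementwise product with the kernel and sum: 0·-1 + -3·-2 + 0·-2 + -1·2 + 3·-2 + 2·1.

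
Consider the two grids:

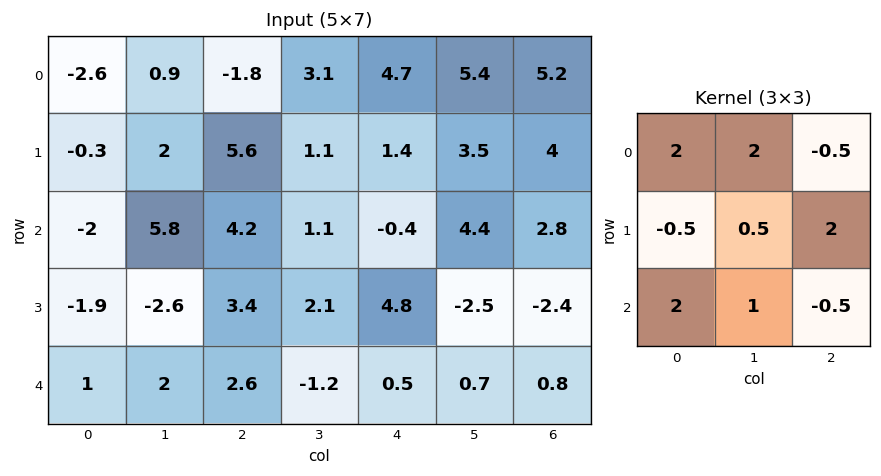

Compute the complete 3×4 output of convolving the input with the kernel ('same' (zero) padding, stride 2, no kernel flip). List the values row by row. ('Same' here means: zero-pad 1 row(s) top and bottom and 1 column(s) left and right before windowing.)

-0.8 13.9 13.45 10.9
8.4 13.2 21.55 6.8
2 -1.55 17.3 -9.75

Output[0,0]: The receptive field on the zero-padded input at this output position is [0 0 0 / 0 -2.6 0.9 / 0 -0.3 2]. Elementwise product with the kernel and sum: 0·2 + 0·2 + 0·-0.5 + 0·-0.5 + -2.6·0.5 + 0.9·2 + 0·2 + -0.3·1 + 2·-0.5.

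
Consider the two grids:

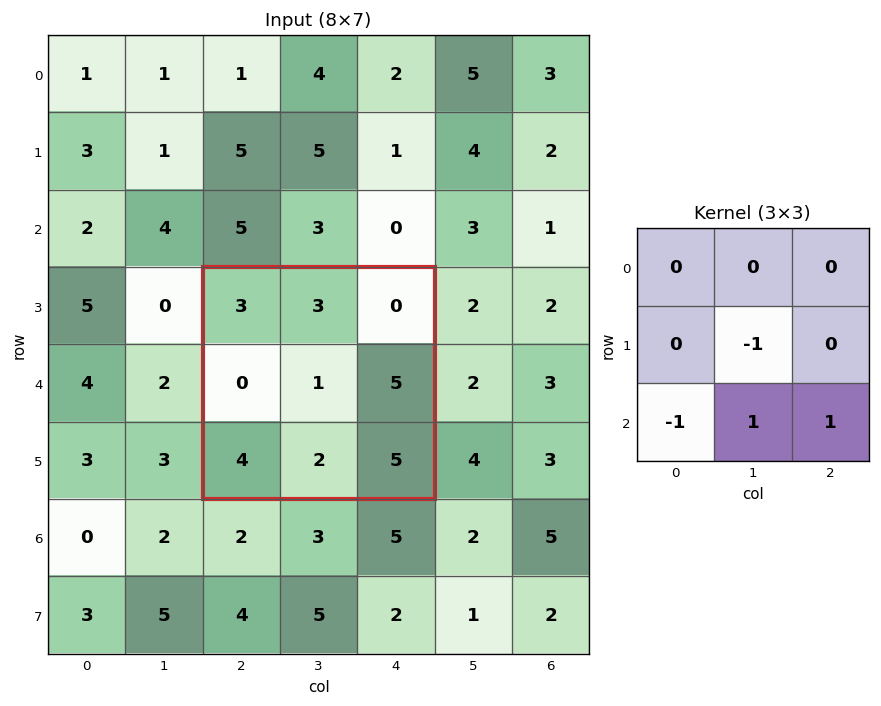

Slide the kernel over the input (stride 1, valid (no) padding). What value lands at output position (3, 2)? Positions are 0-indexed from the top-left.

The receptive field on the input at this output position is [3 3 0 / 0 1 5 / 4 2 5]. Elementwise product with the kernel and sum: 1·-1 + 4·-1 + 2·1 + 5·1.

2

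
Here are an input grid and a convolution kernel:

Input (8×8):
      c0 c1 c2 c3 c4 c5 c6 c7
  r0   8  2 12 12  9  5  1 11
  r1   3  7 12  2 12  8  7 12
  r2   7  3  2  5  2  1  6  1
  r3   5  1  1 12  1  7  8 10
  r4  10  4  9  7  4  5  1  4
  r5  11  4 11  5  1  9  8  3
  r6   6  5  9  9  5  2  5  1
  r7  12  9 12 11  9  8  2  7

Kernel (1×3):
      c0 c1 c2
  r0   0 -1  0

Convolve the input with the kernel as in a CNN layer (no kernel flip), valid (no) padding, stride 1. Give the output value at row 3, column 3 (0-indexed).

The receptive field on the input at this output position is [12 1 7]. Elementwise product with the kernel and sum: 1·-1.

-1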